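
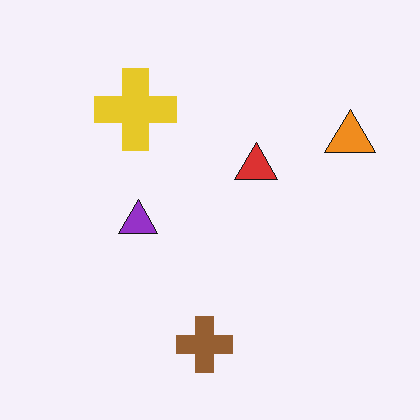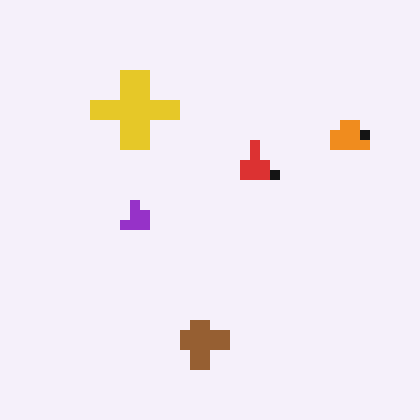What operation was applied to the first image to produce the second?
It was heavily pixelated into large blocks.

Shapes are reduced to large square blocks; fine edges and outlines are lost — a downscale-then-upscale (mosaic) effect.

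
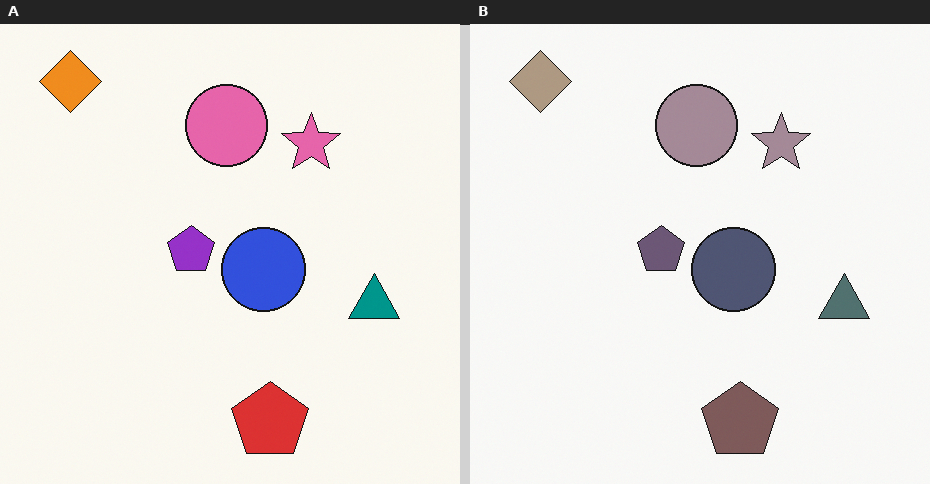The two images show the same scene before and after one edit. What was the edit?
This is the original image heavily desaturated.

All colors are more muted and greyish — a global saturation change.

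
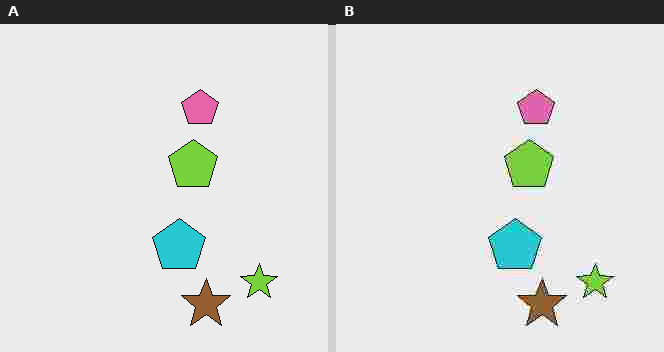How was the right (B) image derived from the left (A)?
The right (B) image is the left (A) degraded with heavy JPEG compression.

Blocky 8×8 compression artifacts appear around shape edges and the flat background shows ringing — characteristic JPEG degradation.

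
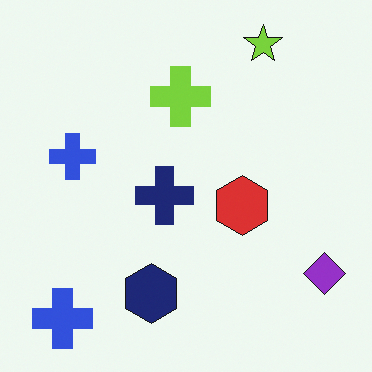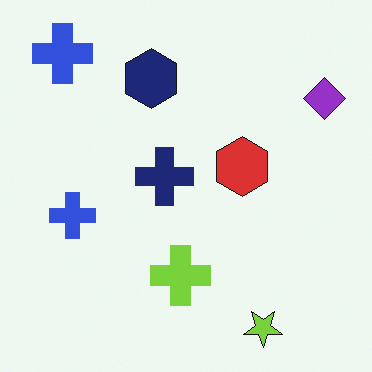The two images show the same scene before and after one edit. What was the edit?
It was flipped vertically (top ↔ bottom).

The lime star is in the top-right of the first image and the bottom-right of the second — shapes on opposite sides of the horizontal midline have swapped in a mirror flip.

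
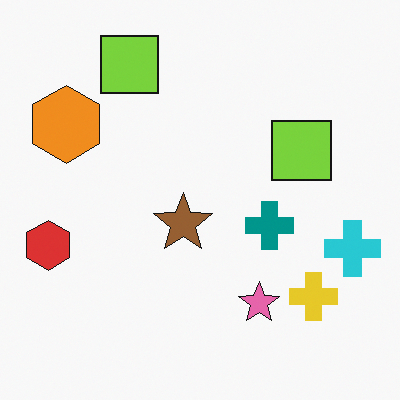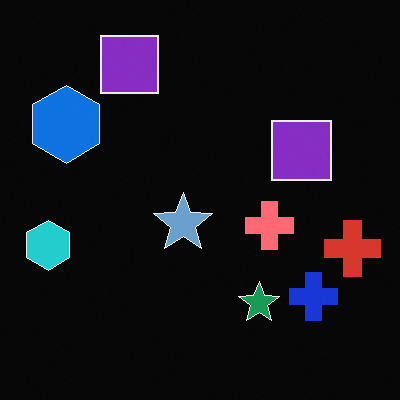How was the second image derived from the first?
This is the original image color-inverted (negative).

The light background has become dark and every shape's color is its complement — a photographic negative.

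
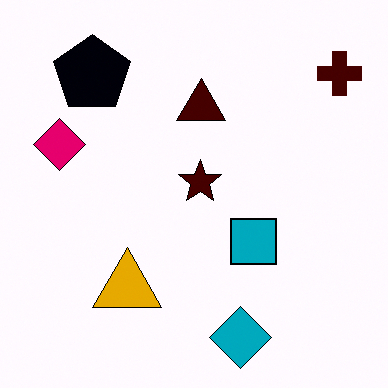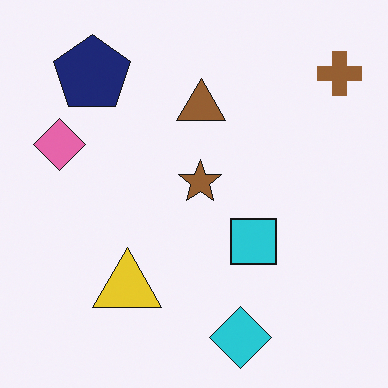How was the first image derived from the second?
The first image is the second boosted in contrast.

Tones are pushed away from mid-grey across the whole image — a global contrast change.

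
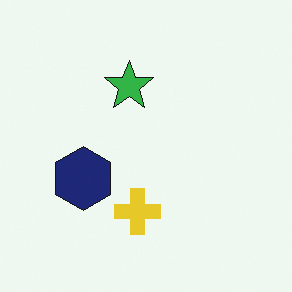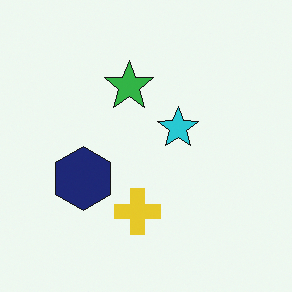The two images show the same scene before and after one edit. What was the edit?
This is the original image overlaid with an additional cyan star.

A cyan star appears in the second image that is absent from the first.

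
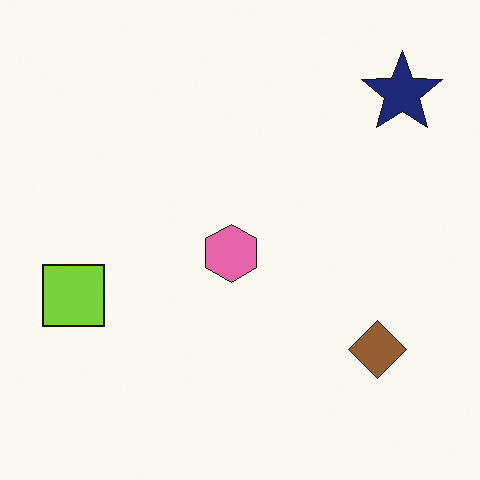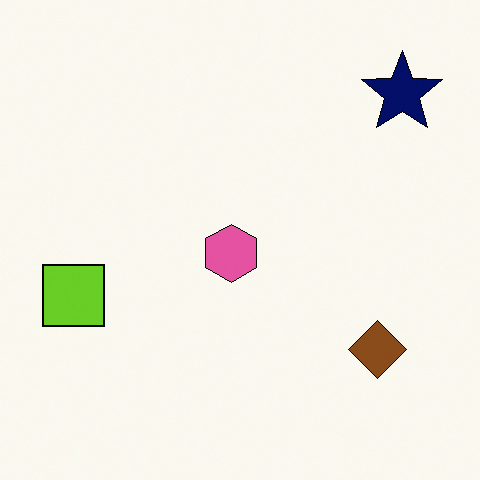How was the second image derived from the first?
The image was given slightly increased contrast.

Tones are pushed away from mid-grey across the whole image — a global contrast change.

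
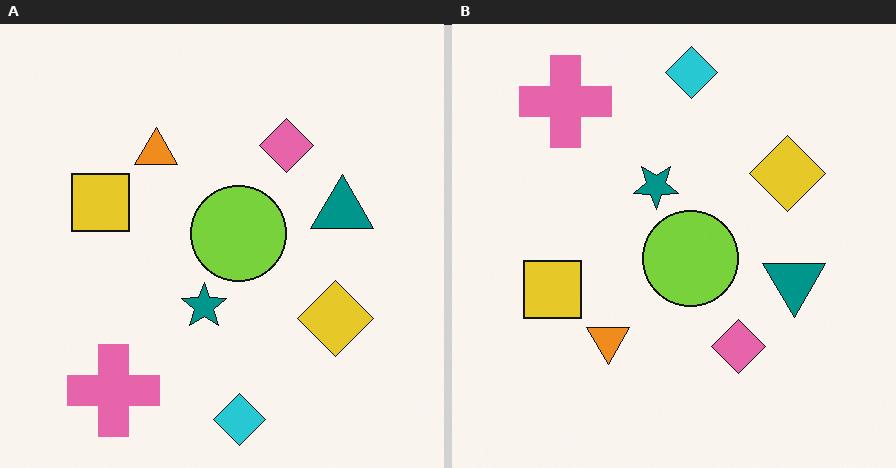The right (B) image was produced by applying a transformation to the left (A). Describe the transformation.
The image was flipped vertically (top ↔ bottom).

The cyan diamond is in the bottom of the left (A) image and the top of the right (B) — shapes on opposite sides of the horizontal midline have swapped in a mirror flip.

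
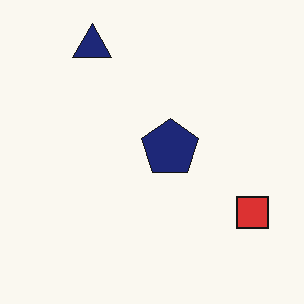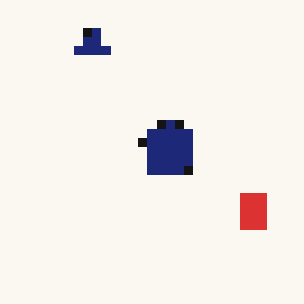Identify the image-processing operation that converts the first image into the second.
Heavily pixelated into large blocks.

Shapes are reduced to large square blocks; fine edges and outlines are lost — a downscale-then-upscale (mosaic) effect.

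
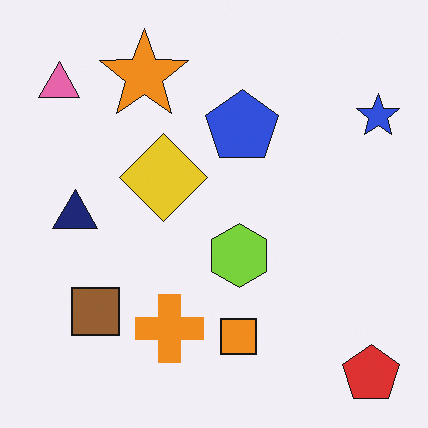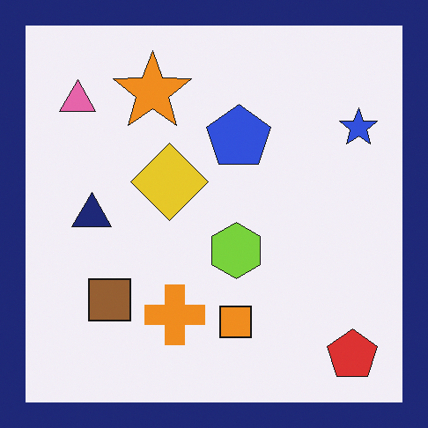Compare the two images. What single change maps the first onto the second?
Framed with a navy border.

A solid navy frame runs around the edge of the second image, with the content slightly shrunk inside it.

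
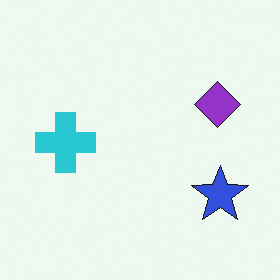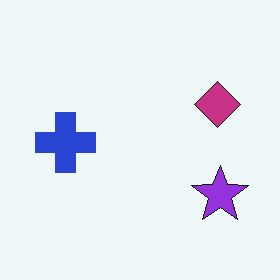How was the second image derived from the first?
The image was hue-shifted by a small amount.

Every shape's color has rotated by the same amount around the hue wheel — a uniform hue shift.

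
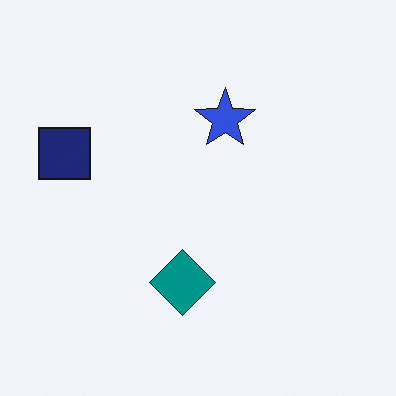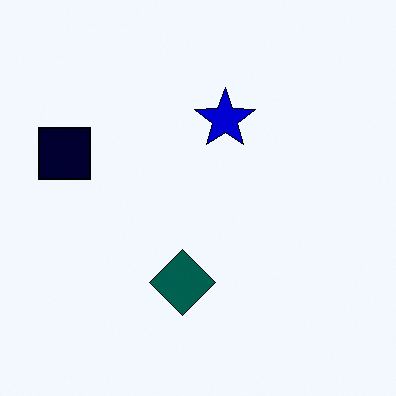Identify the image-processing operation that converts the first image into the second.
The image was boosted in contrast.

Tones are pushed away from mid-grey across the whole image — a global contrast change.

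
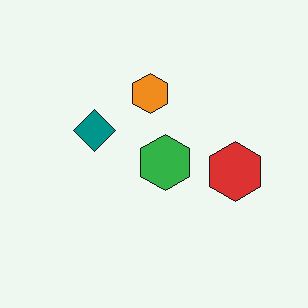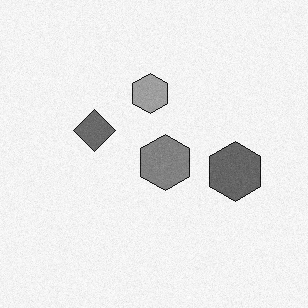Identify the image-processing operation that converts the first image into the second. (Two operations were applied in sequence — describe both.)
The second image is the first degraded with light additive noise, then converted to grayscale.

Random speckle covers the whole image, including the flat background. All color is removed — every shape is now a shade of grey.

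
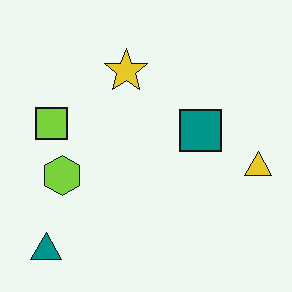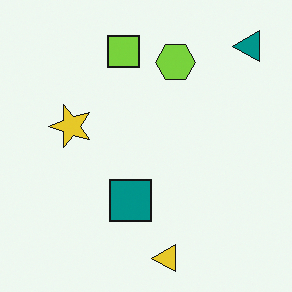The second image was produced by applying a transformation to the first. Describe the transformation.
Transposed (reflected across the top-left ↔ bottom-right diagonal).

Shapes have swapped their row and column positions — what was in the top-right is now in the bottom-left — a diagonal reflection.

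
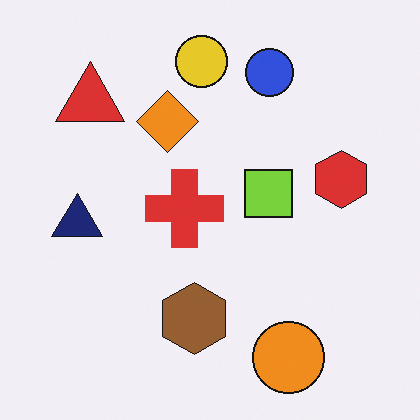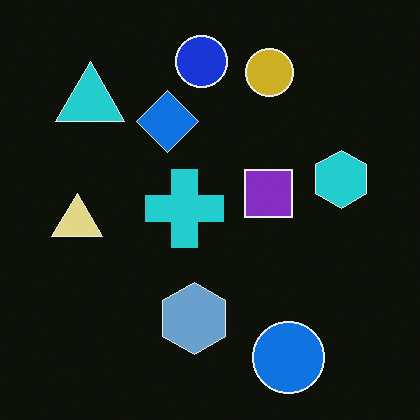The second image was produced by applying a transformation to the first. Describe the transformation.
It was color-inverted (negative).

The light background has become dark and every shape's color is its complement — a photographic negative.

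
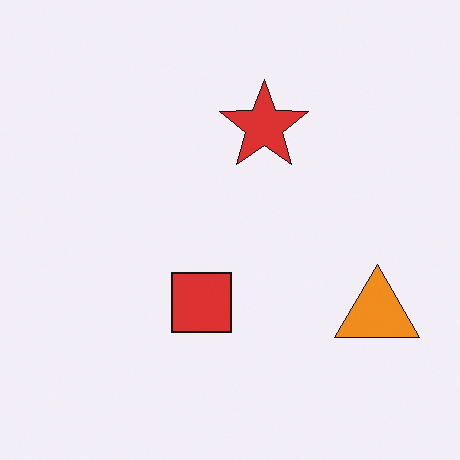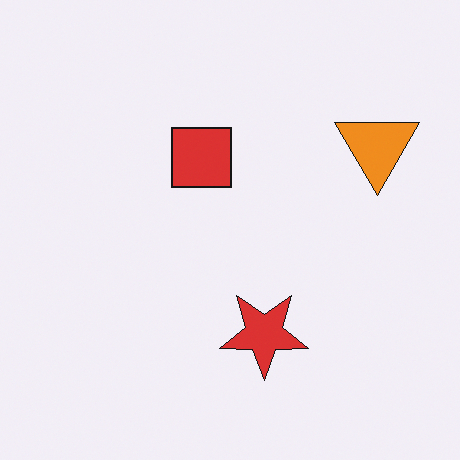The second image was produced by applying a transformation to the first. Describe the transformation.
The image was flipped vertically (top ↔ bottom).

The red star is in the top of the first image and the bottom of the second — shapes on opposite sides of the horizontal midline have swapped in a mirror flip.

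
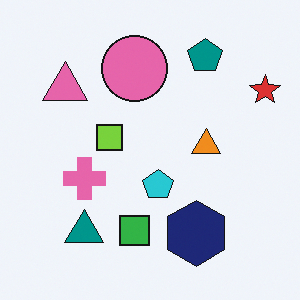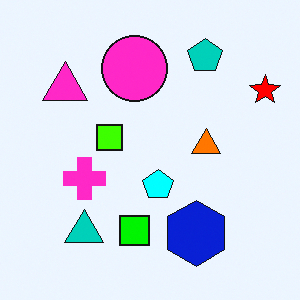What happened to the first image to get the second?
The second image is the first heavily oversaturated.

All colors are more vivid — a global saturation change.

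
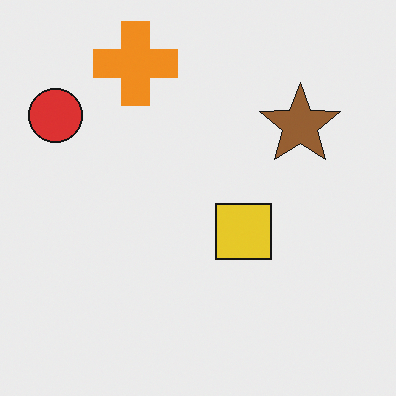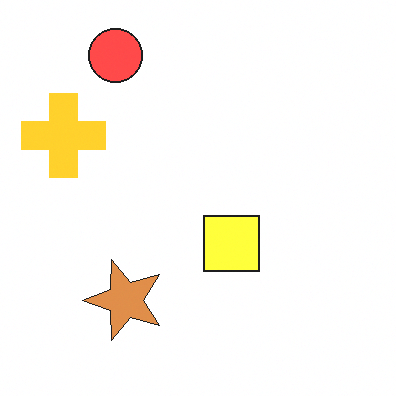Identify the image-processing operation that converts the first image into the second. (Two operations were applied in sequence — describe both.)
The image was substantially brightened, then transposed (reflected across the top-left ↔ bottom-right diagonal).

Every pixel — background and shapes alike — is uniformly brightened. Shapes have swapped their row and column positions — what was in the top-right is now in the bottom-left — a diagonal reflection.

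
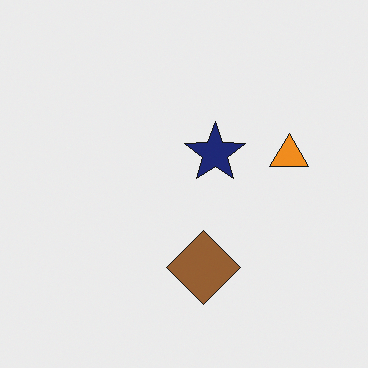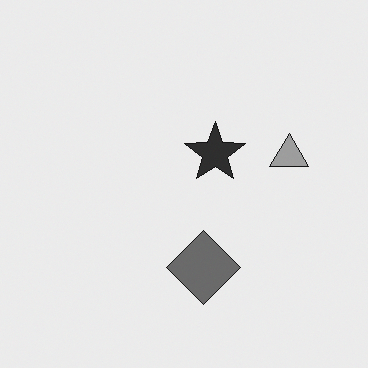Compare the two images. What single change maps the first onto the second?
This is the original image converted to grayscale.

All color is removed — every shape is now a shade of grey.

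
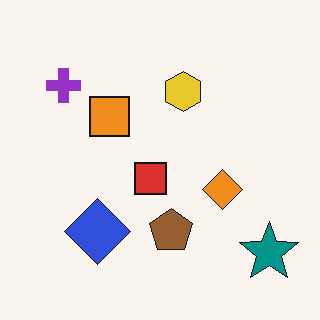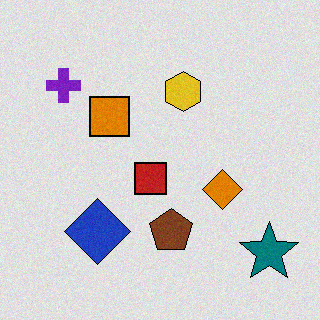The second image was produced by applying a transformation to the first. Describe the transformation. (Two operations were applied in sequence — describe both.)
This is the original image moderately posterized, then degraded with light additive noise.

Each flat color has snapped to a coarser quantized level — most visibly, the near-white background has dropped to a flat grey. Random speckle covers the whole image, including the flat background.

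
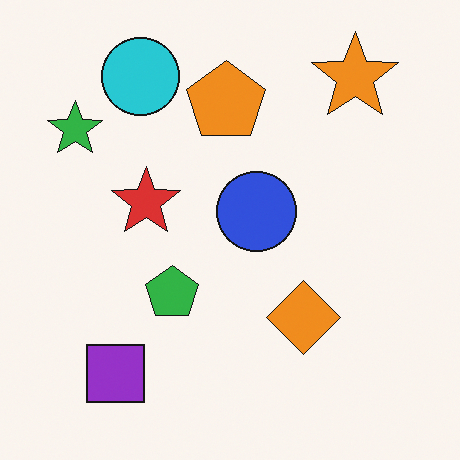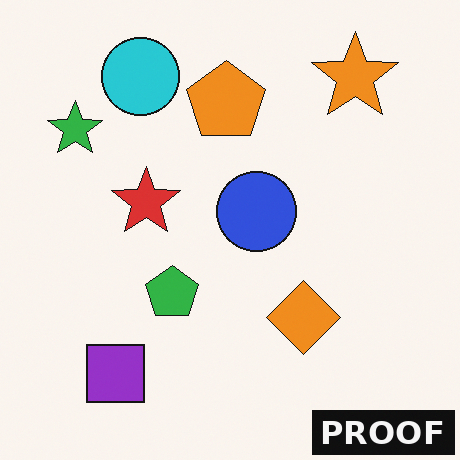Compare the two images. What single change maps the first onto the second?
The second image is the first watermarked with the text "PROOF" in the lower-right corner.

A dark label reading "PROOF" appears in the lower-right corner.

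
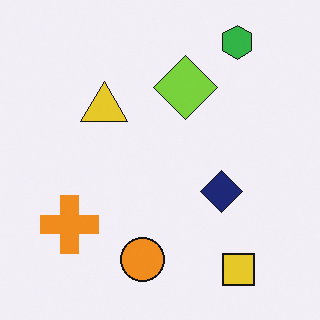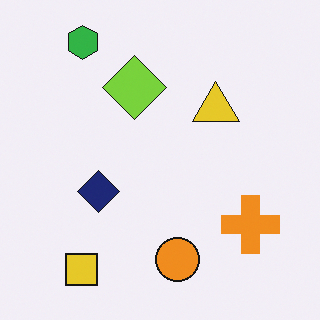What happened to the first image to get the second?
It was flipped horizontally (left ↔ right).

The orange cross is in the bottom-left of the first image and the bottom-right of the second — shapes on opposite sides of the vertical midline have swapped in a mirror flip.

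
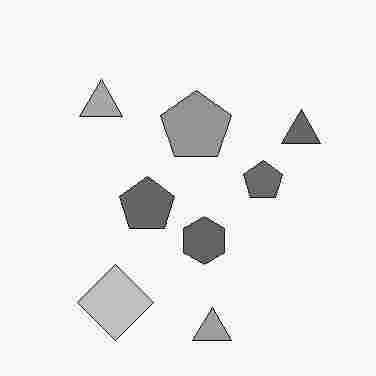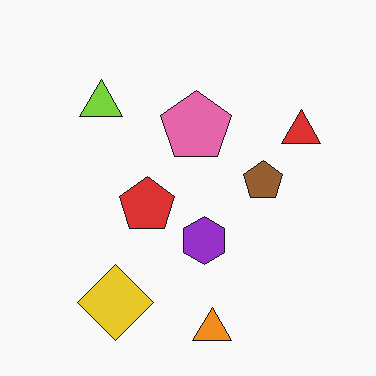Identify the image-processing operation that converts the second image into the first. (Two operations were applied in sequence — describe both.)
The image was converted to grayscale, then degraded with heavy JPEG compression.

All color is removed — every shape is now a shade of grey. Blocky 8×8 compression artifacts appear around shape edges and the flat background shows ringing — characteristic JPEG degradation.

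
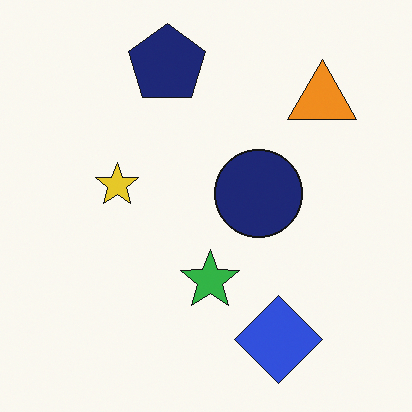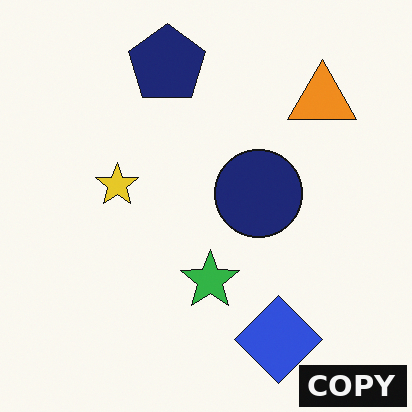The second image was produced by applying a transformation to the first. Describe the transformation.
Watermarked with the text "COPY" in the lower-right corner.

A dark label reading "COPY" appears in the lower-right corner.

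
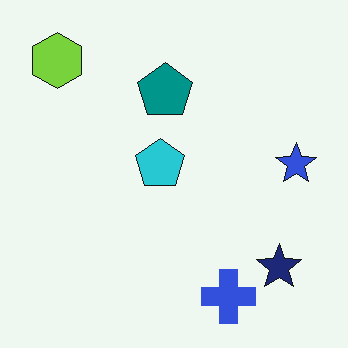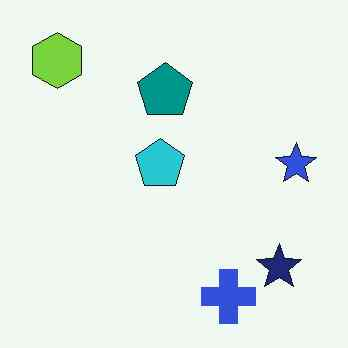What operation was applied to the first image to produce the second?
It was JPEG-compressed with visible artifacts.

Blocky 8×8 compression artifacts appear around shape edges and the flat background shows ringing — characteristic JPEG degradation.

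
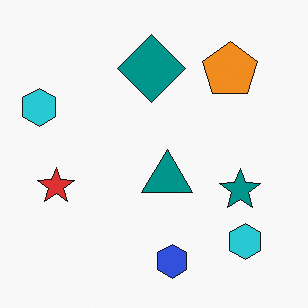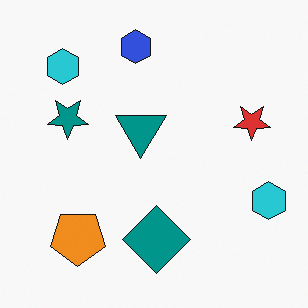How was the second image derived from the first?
This is the original image rotated 180°.

The orange pentagon sits in the top-right of the first image and the bottom-left of the second — consistent with a whole-image 180° rotation.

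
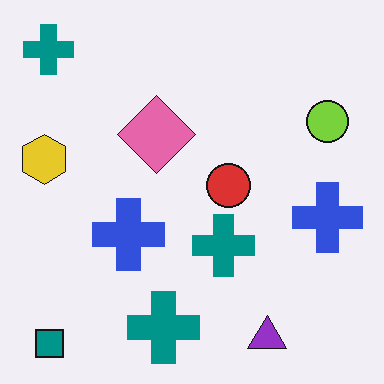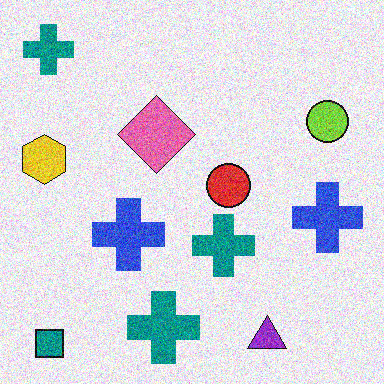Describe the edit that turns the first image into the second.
Degraded with a thick layer of grain.

Random speckle covers the whole image, including the flat background.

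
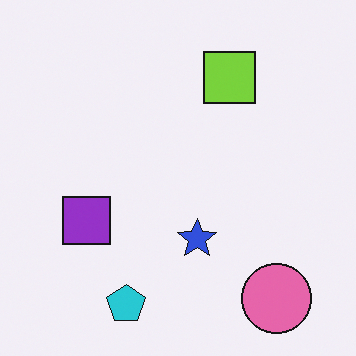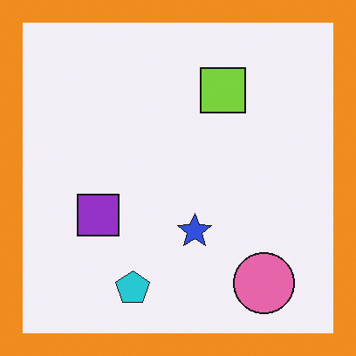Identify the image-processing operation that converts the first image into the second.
The second image is the first framed with a orange border.

A solid orange frame runs around the edge of the second image, with the content slightly shrunk inside it.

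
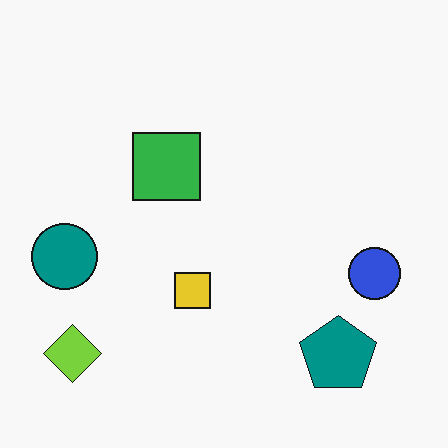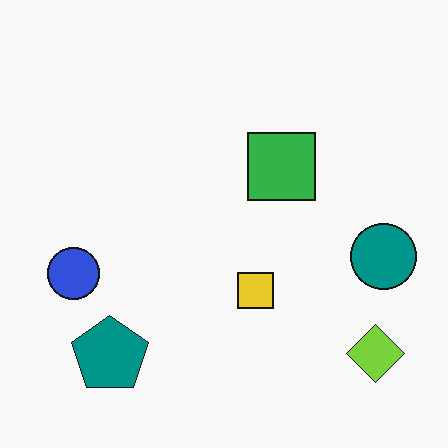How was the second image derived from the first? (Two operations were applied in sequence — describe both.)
The second image is the first flipped horizontally (left ↔ right), then given moderate JPEG compression.

The teal circle is in the left of the first image and the right of the second — shapes on opposite sides of the vertical midline have swapped in a mirror flip. Blocky 8×8 compression artifacts appear around shape edges and the flat background shows ringing — characteristic JPEG degradation.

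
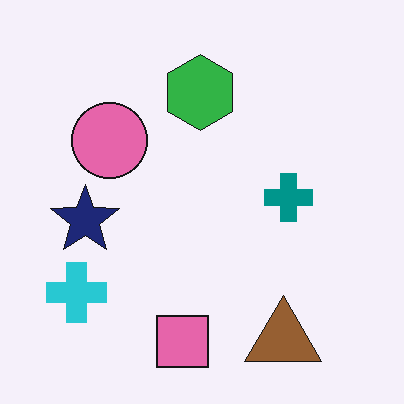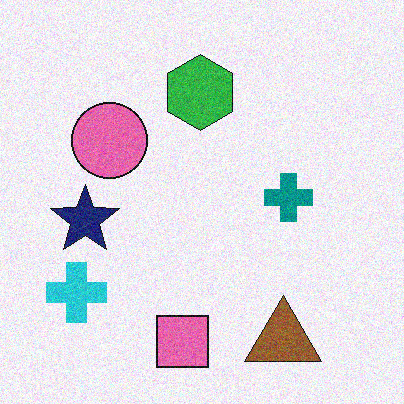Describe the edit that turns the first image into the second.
The second image is the first degraded with moderate additive noise.

Random speckle covers the whole image, including the flat background.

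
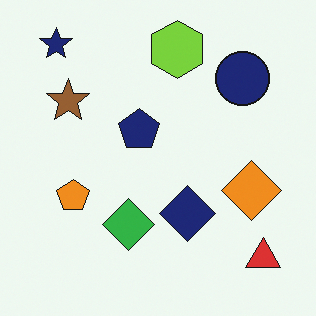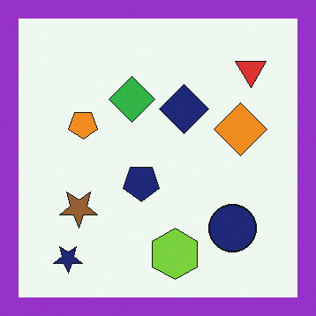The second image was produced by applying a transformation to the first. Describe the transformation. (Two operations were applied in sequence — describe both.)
Flipped vertically (top ↔ bottom), then framed with a purple border.

The navy star is in the top-left of the first image and the bottom-left of the second — shapes on opposite sides of the horizontal midline have swapped in a mirror flip. A solid purple frame runs around the edge of the second image, with the content slightly shrunk inside it.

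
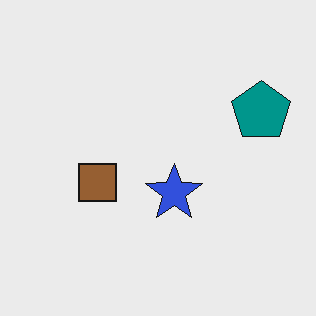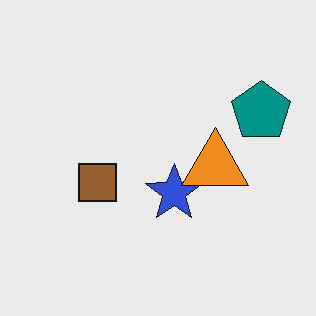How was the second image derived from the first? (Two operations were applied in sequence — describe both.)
The second image is the first JPEG-compressed with visible artifacts, then overlaid with an additional orange triangle.

Blocky 8×8 compression artifacts appear around shape edges and the flat background shows ringing — characteristic JPEG degradation. An orange triangle appears in the second image that is absent from the first.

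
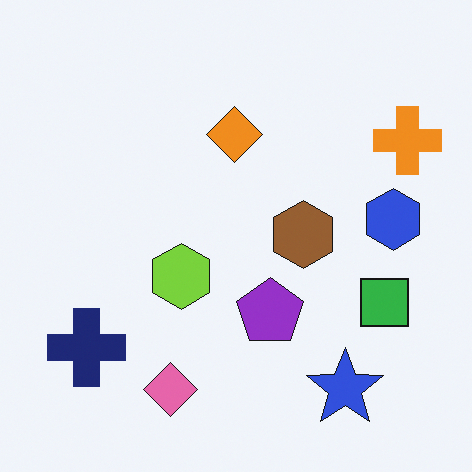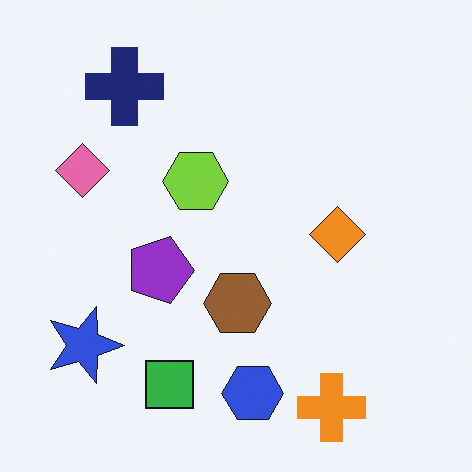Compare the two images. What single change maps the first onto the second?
It was rotated 90° clockwise.

The orange cross sits in the top-right of the first image and the bottom-right of the second — consistent with a whole-image 90° clockwise rotation.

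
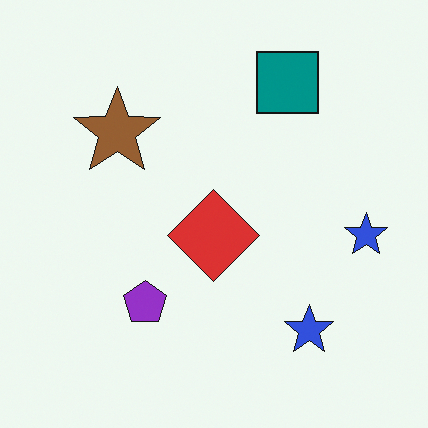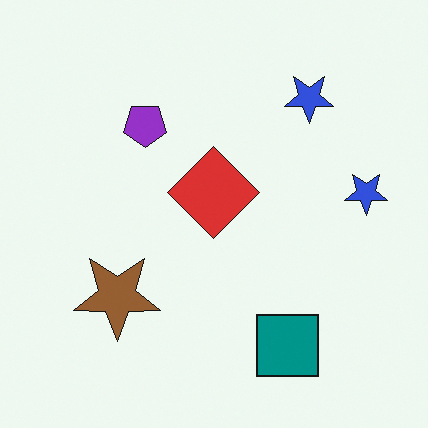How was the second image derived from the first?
This is the original image flipped vertically (top ↔ bottom).

The teal square is in the top-right of the first image and the bottom-right of the second — shapes on opposite sides of the horizontal midline have swapped in a mirror flip.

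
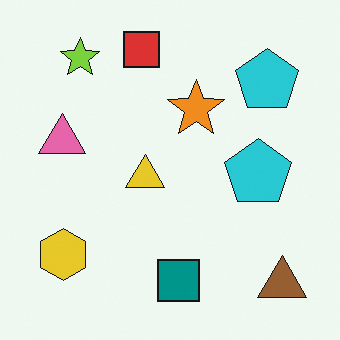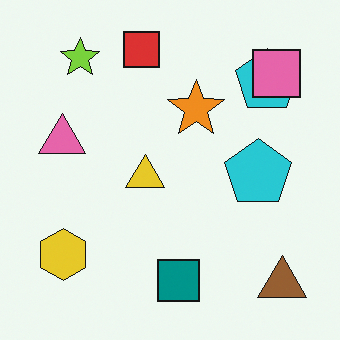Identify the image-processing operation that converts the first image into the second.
Overlaid with an additional pink square.

A pink square appears in the second image that is absent from the first.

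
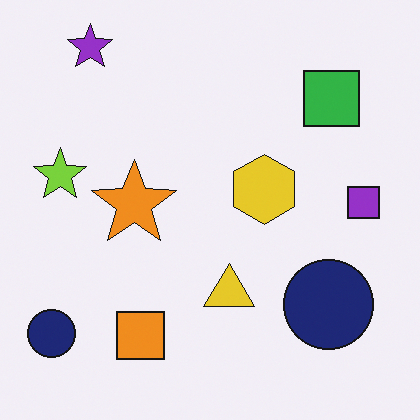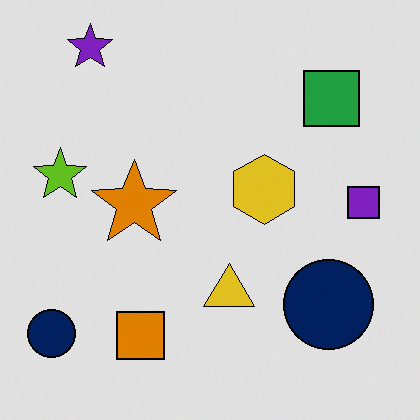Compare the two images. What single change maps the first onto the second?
Posterized to a reduced palette.

Each flat color has snapped to a coarser quantized level — most visibly, the near-white background has dropped to a flat grey.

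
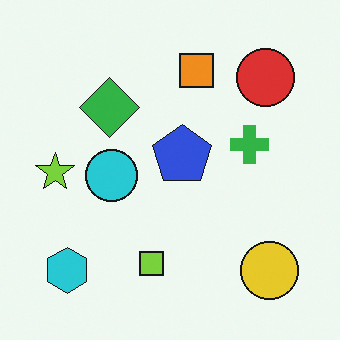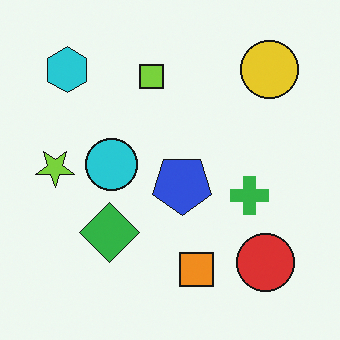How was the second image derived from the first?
It was flipped vertically (top ↔ bottom).

The yellow circle is in the bottom-right of the first image and the top-right of the second — shapes on opposite sides of the horizontal midline have swapped in a mirror flip.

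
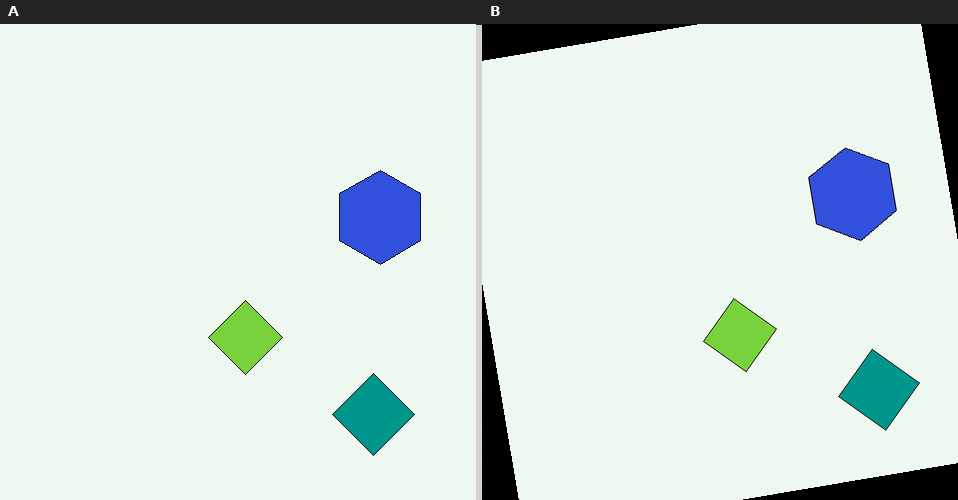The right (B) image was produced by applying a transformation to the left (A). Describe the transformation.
The transformation is: rotated counter-clockwise by a few degrees.

Every shape is tilted by the same angle and the image corners show triangular fill wedges — a whole-image rotation by a non-right angle.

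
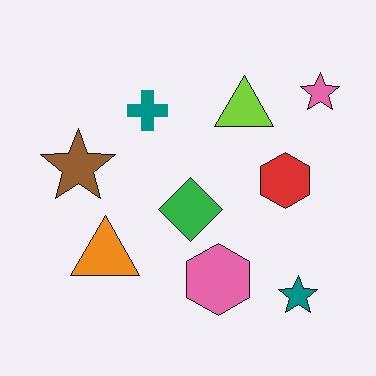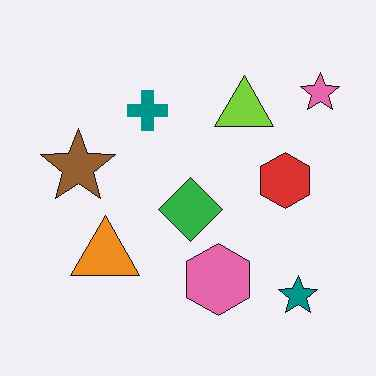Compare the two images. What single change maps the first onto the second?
The image was JPEG-compressed with visible artifacts.

Blocky 8×8 compression artifacts appear around shape edges and the flat background shows ringing — characteristic JPEG degradation.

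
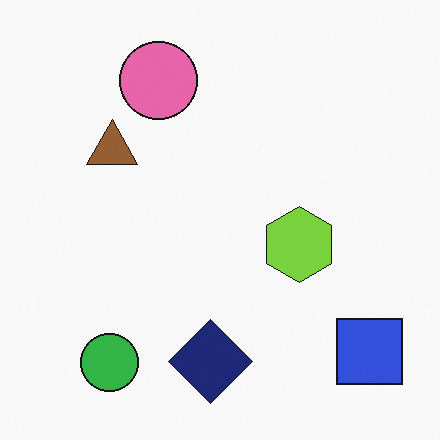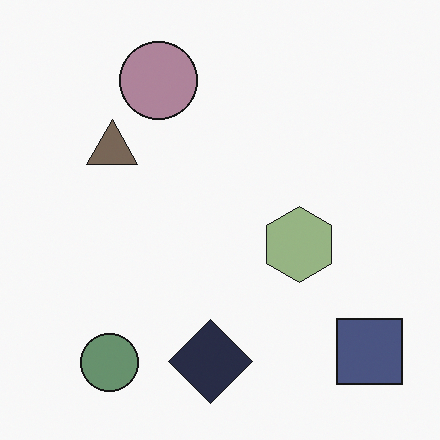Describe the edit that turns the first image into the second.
The transformation is: made much more muted (saturation change).

All colors are more muted and greyish — a global saturation change.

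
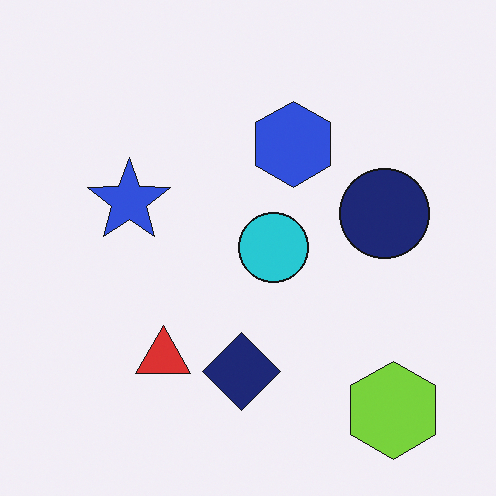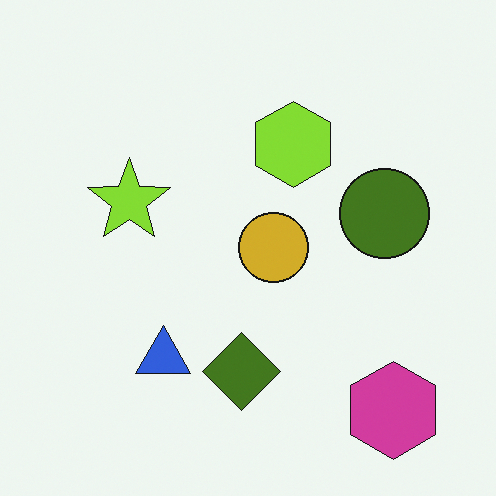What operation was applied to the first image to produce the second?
The transformation is: hue-shifted through roughly half the color wheel.

Every shape's color has rotated by the same amount around the hue wheel — a uniform hue shift.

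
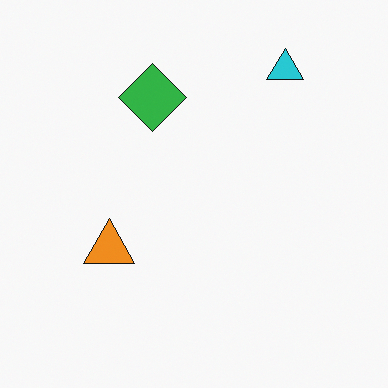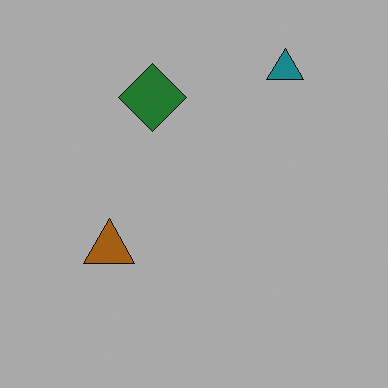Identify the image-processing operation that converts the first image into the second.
This is the original image darkened a lot.

Every pixel — background and shapes alike — is uniformly darkened.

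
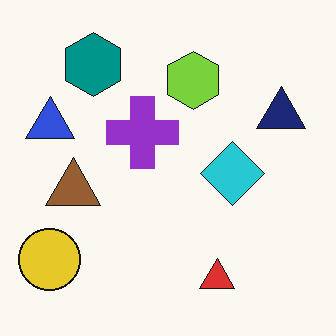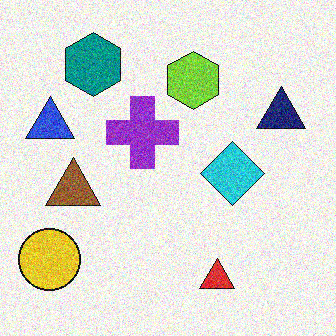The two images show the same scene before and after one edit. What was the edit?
The image was degraded with moderate additive noise.

Random speckle covers the whole image, including the flat background.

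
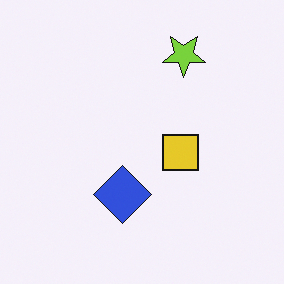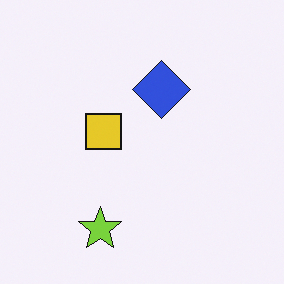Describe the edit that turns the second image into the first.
This is the original image rotated 180°.

The lime star sits in the bottom of the second image and the top of the first — consistent with a whole-image 180° rotation.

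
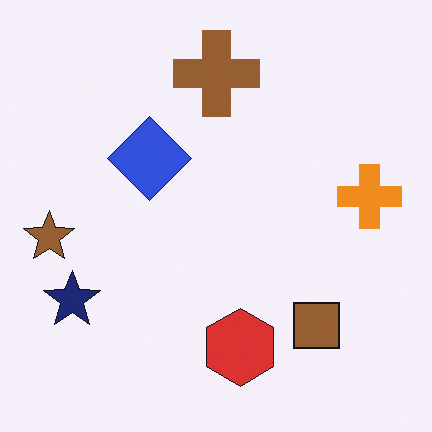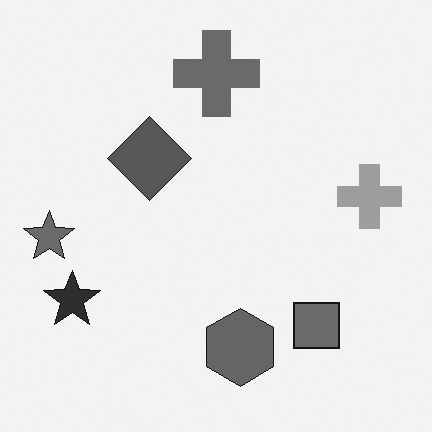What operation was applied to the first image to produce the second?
The transformation is: converted to grayscale.

All color is removed — every shape is now a shade of grey.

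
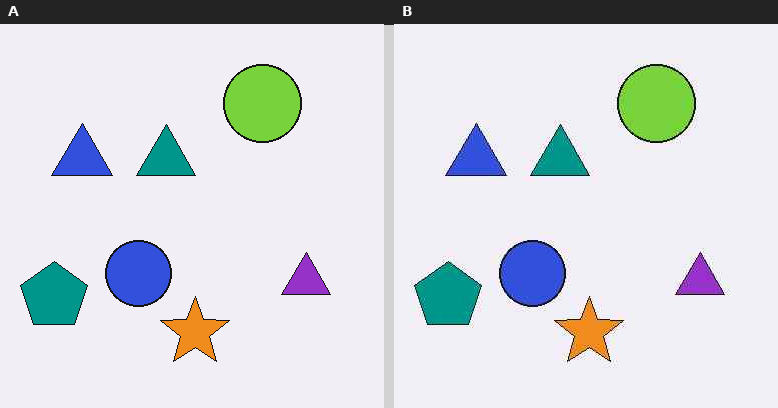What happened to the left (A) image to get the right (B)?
Given moderate JPEG compression.

Blocky 8×8 compression artifacts appear around shape edges and the flat background shows ringing — characteristic JPEG degradation.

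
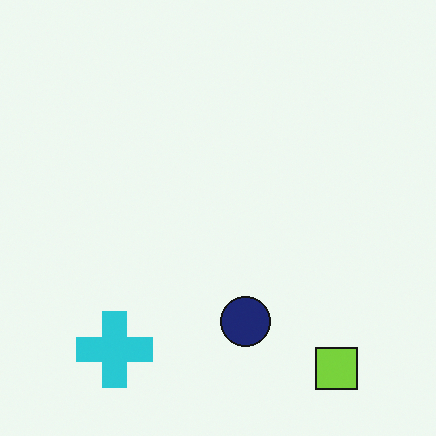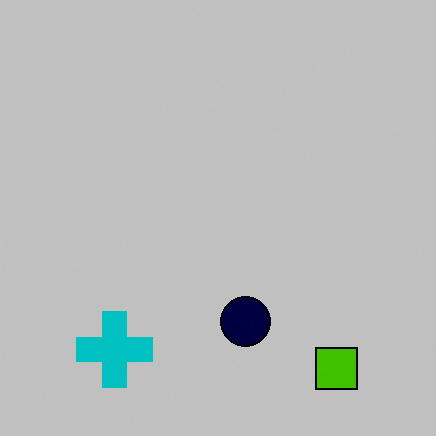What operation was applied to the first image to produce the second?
The image was aggressively posterized.

Each flat color has snapped to a coarser quantized level — most visibly, the near-white background has dropped to a flat grey.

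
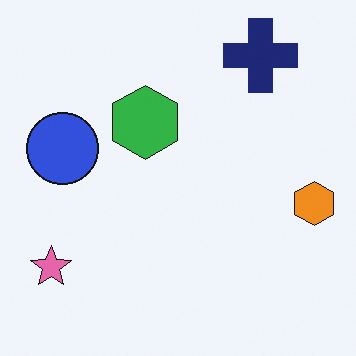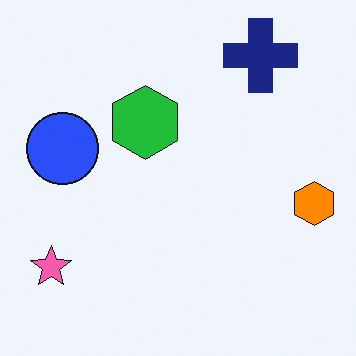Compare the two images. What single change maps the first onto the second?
The second image is the first slightly oversaturated.

All colors are more vivid — a global saturation change.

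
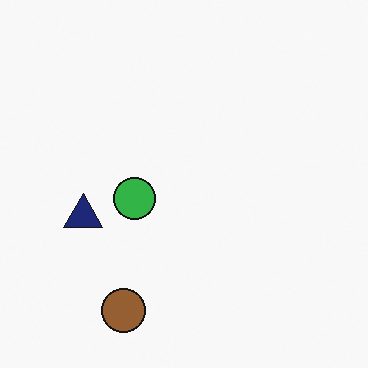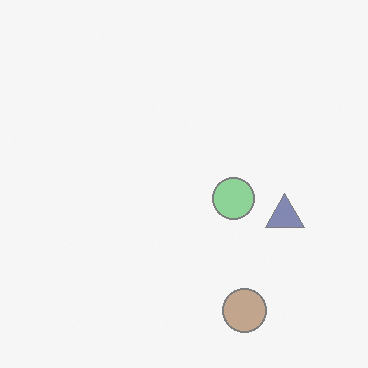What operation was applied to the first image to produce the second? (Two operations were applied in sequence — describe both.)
Flipped horizontally (left ↔ right), then washed out (contrast reduced).

The navy triangle is in the left of the first image and the right of the second — shapes on opposite sides of the vertical midline have swapped in a mirror flip. Tones are pushed toward mid-grey across the whole image — a global contrast change.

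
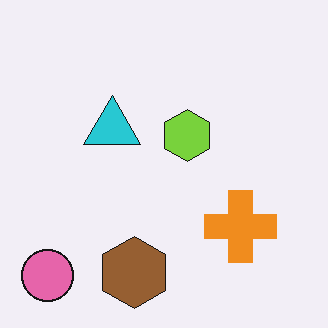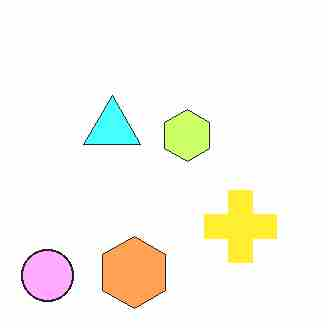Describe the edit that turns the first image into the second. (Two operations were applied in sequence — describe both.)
It was substantially brightened, then heavily JPEG-compressed with obvious blocking artifacts.

Every pixel — background and shapes alike — is uniformly brightened. Blocky 8×8 compression artifacts appear around shape edges and the flat background shows ringing — characteristic JPEG degradation.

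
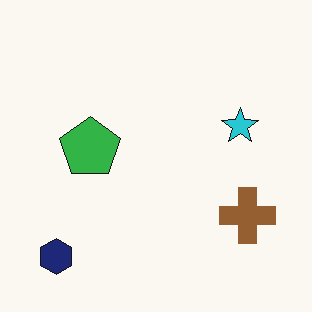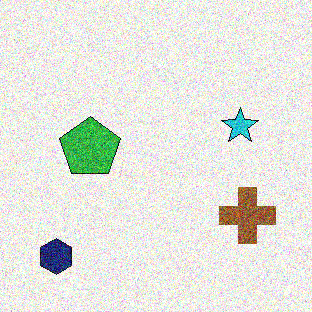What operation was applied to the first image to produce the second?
The transformation is: degraded with a thick layer of grain.

Random speckle covers the whole image, including the flat background.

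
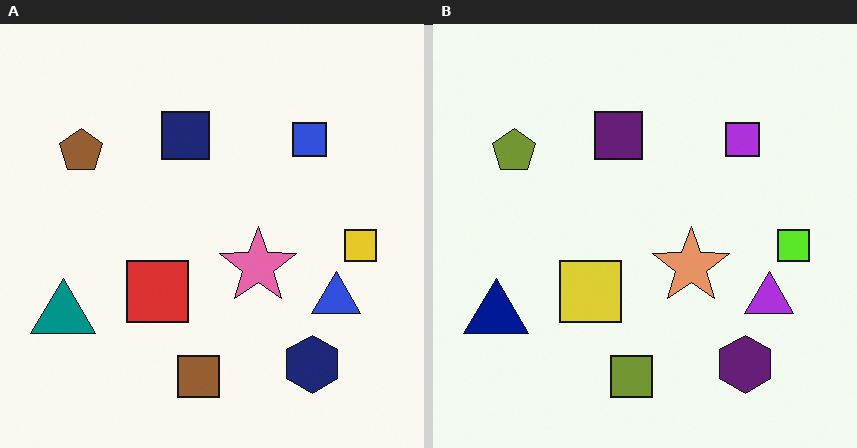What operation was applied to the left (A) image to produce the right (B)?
The image was hue-shifted slightly.

Every shape's color has rotated by the same amount around the hue wheel — a uniform hue shift.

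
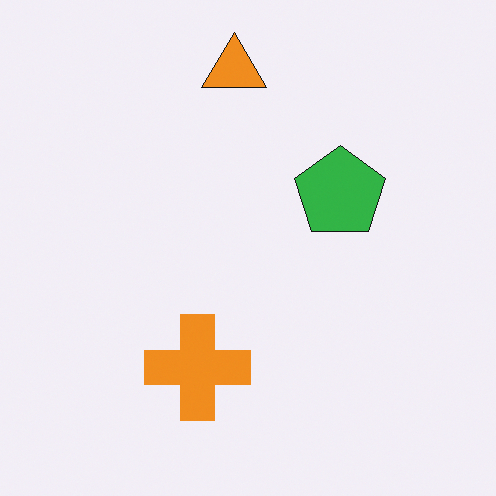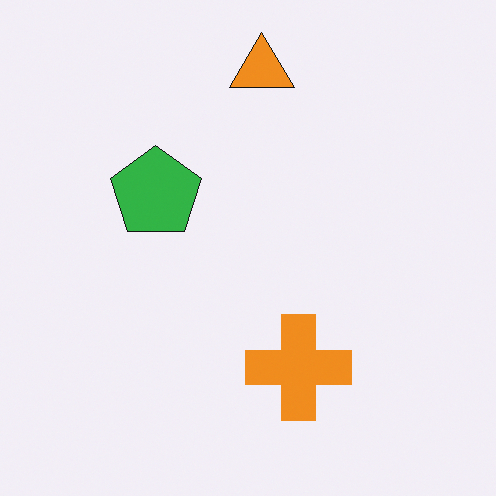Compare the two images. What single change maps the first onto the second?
It was flipped horizontally (left ↔ right).

The green pentagon is in the right of the first image and the left of the second — shapes on opposite sides of the vertical midline have swapped in a mirror flip.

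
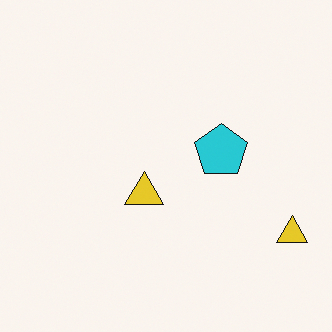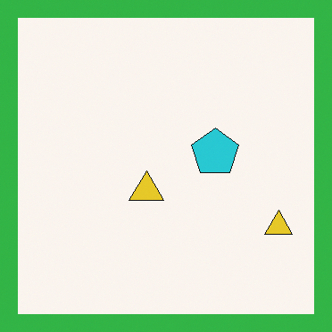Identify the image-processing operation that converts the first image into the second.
The image was framed with a green border.

A solid green frame runs around the edge of the second image, with the content slightly shrunk inside it.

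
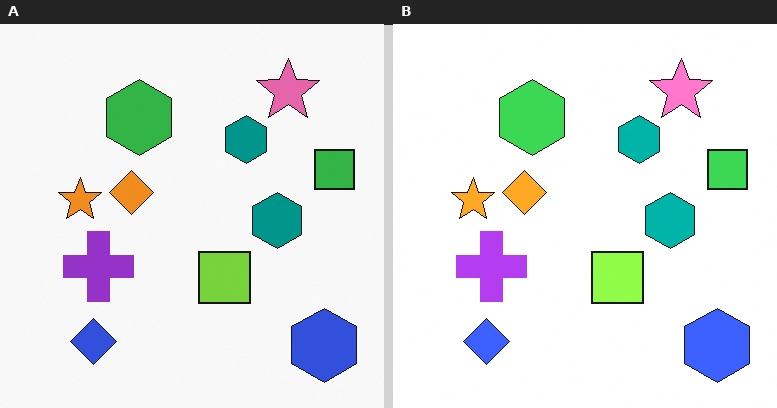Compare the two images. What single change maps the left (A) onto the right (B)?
Brightened a little.

Every pixel — background and shapes alike — is uniformly brightened.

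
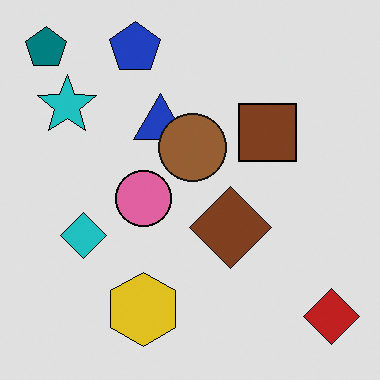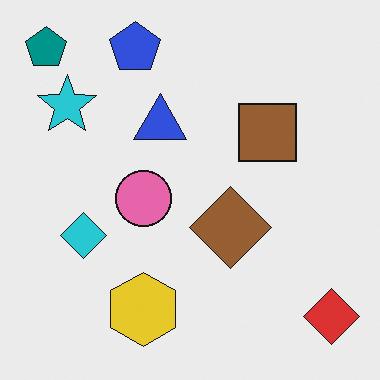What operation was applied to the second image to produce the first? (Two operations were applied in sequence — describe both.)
The image was posterized to a reduced palette, then overlaid with an additional brown circle.

Each flat color has snapped to a coarser quantized level — most visibly, the near-white background has dropped to a flat grey. A brown circle appears in the first image that is absent from the second.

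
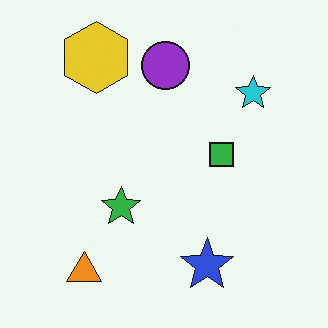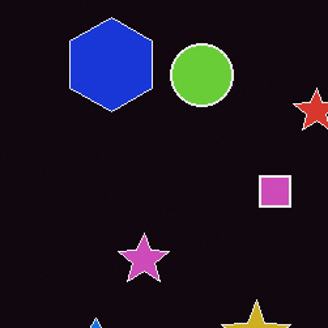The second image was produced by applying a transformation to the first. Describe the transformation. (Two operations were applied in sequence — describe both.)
It was cropped to a modestly smaller region and rescaled, then color-inverted (negative).

The visible shapes are larger and the field of view is narrower; shapes near the original edges may be partly or wholly outside the frame — a crop-and-rescale. The light background has become dark and every shape's color is its complement — a photographic negative.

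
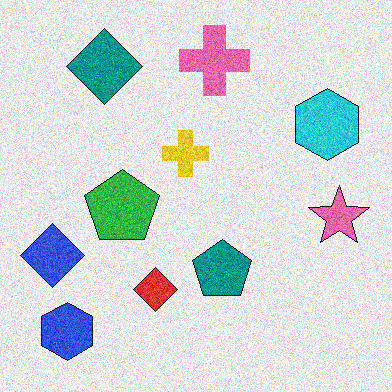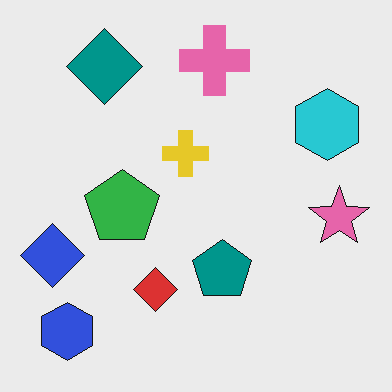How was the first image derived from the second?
Degraded with visible gaussian noise.

Random speckle covers the whole image, including the flat background.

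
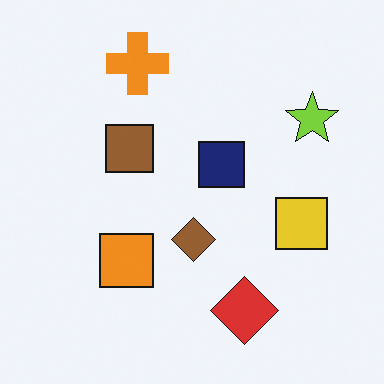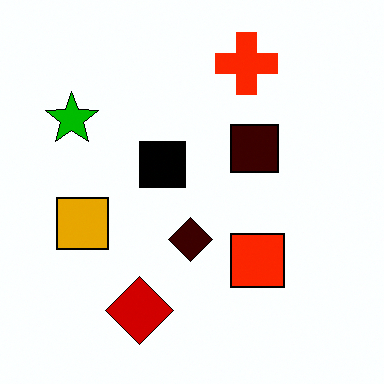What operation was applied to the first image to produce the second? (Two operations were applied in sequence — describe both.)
The second image is the first flipped horizontally (left ↔ right), then boosted in contrast.

The lime star is in the top-right of the first image and the top-left of the second — shapes on opposite sides of the vertical midline have swapped in a mirror flip. Tones are pushed away from mid-grey across the whole image — a global contrast change.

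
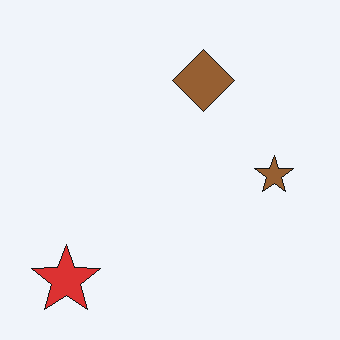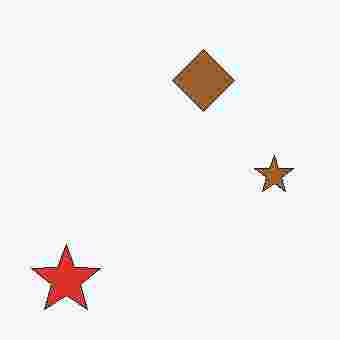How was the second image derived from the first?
This is the original image degraded with heavy JPEG compression.

Blocky 8×8 compression artifacts appear around shape edges and the flat background shows ringing — characteristic JPEG degradation.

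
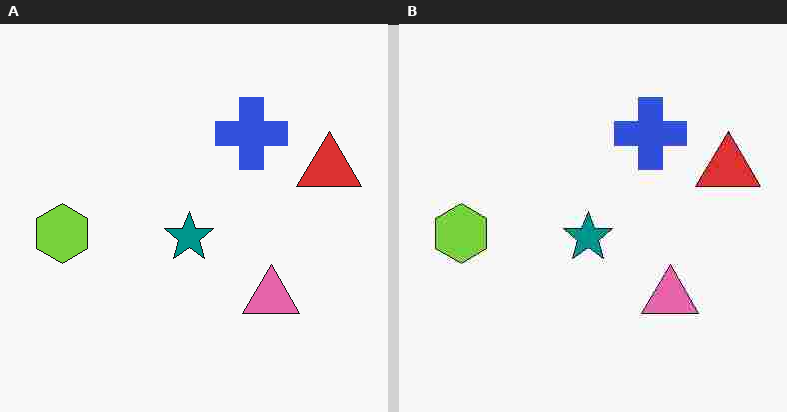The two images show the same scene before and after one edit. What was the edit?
The transformation is: degraded with heavy JPEG compression.

Blocky 8×8 compression artifacts appear around shape edges and the flat background shows ringing — characteristic JPEG degradation.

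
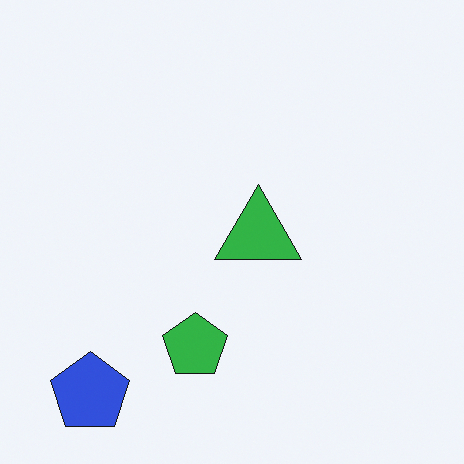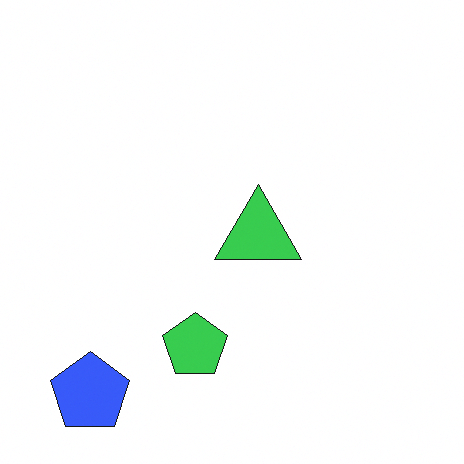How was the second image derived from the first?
The transformation is: slightly brightened.

Every pixel — background and shapes alike — is uniformly brightened.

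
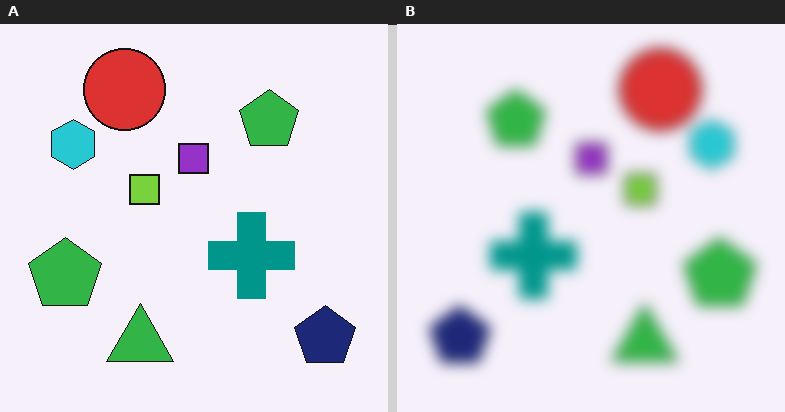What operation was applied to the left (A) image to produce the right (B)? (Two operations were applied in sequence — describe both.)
The image was flipped horizontally (left ↔ right), then heavily blurred.

The navy pentagon is in the bottom-right of the left (A) image and the bottom-left of the right (B) — shapes on opposite sides of the vertical midline have swapped in a mirror flip. Shape edges and outlines are uniformly softened across the whole image.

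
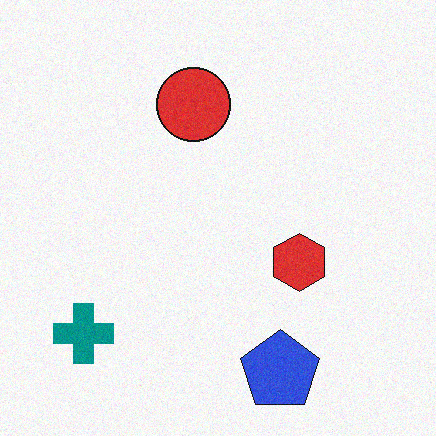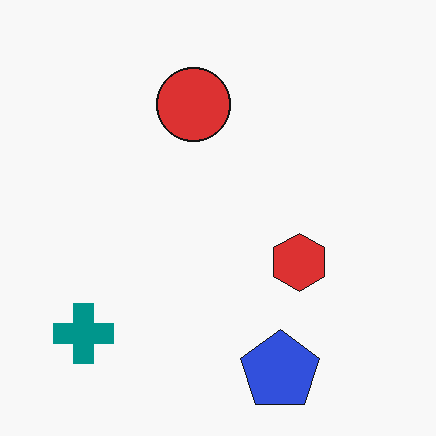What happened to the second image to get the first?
Degraded with light additive noise.

Random speckle covers the whole image, including the flat background.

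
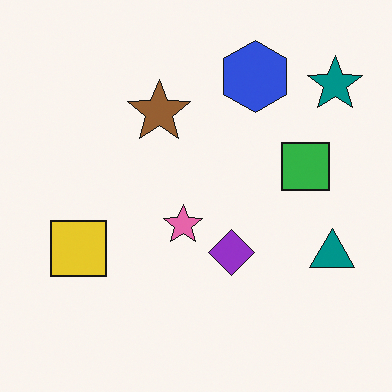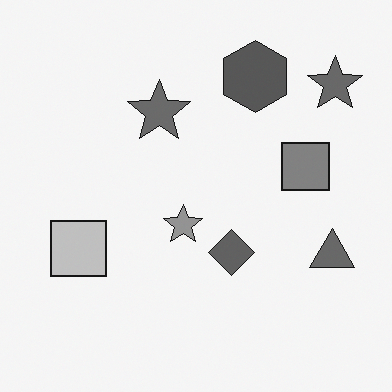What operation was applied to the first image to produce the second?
It was converted to grayscale.

All color is removed — every shape is now a shade of grey.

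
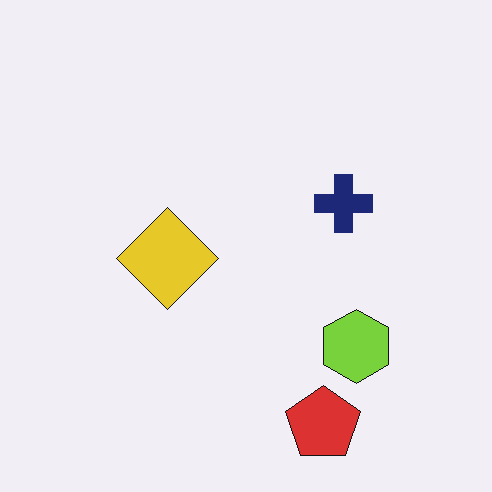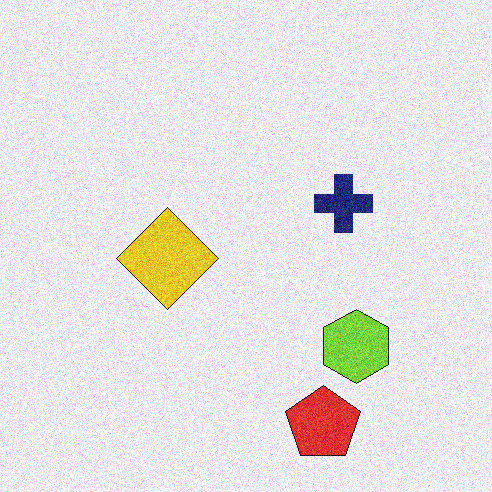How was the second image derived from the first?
The image was degraded with visible gaussian noise.

Random speckle covers the whole image, including the flat background.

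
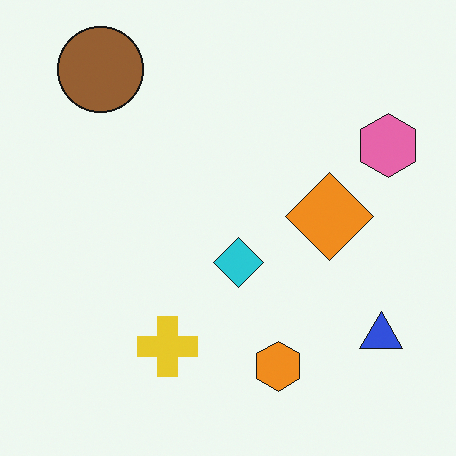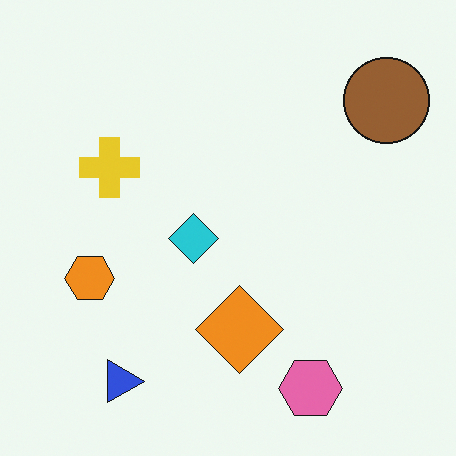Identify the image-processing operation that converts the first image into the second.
The second image is the first rotated 90° clockwise.

The brown circle sits in the top-left of the first image and the top-right of the second — consistent with a whole-image 90° clockwise rotation.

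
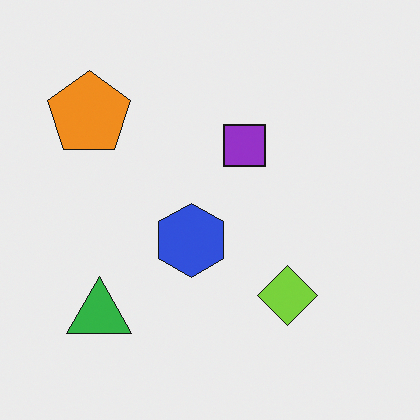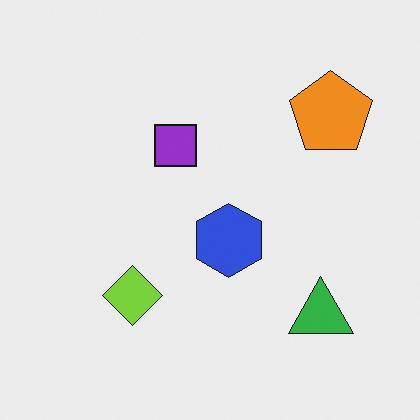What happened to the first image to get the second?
The image was flipped horizontally (left ↔ right).

The orange pentagon is in the top-left of the first image and the top-right of the second — shapes on opposite sides of the vertical midline have swapped in a mirror flip.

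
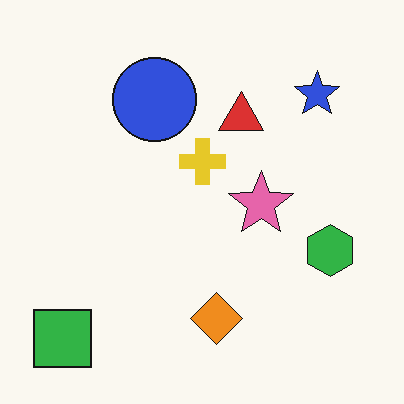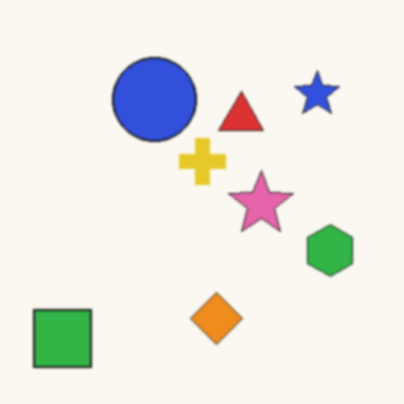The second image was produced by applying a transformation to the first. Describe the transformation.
Given a subtle gaussian blur.

Shape edges and outlines are uniformly softened across the whole image.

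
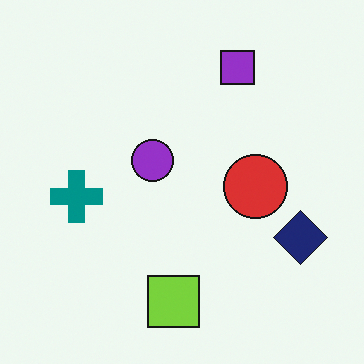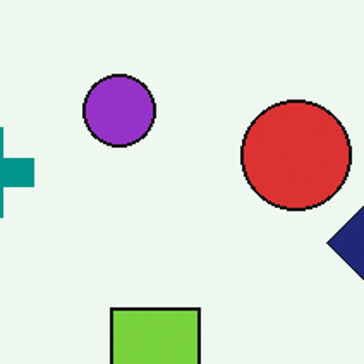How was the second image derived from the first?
This is the original image cropped to a noticeably smaller region and rescaled.

The visible shapes are larger and the field of view is narrower; shapes near the original edges may be partly or wholly outside the frame — a crop-and-rescale.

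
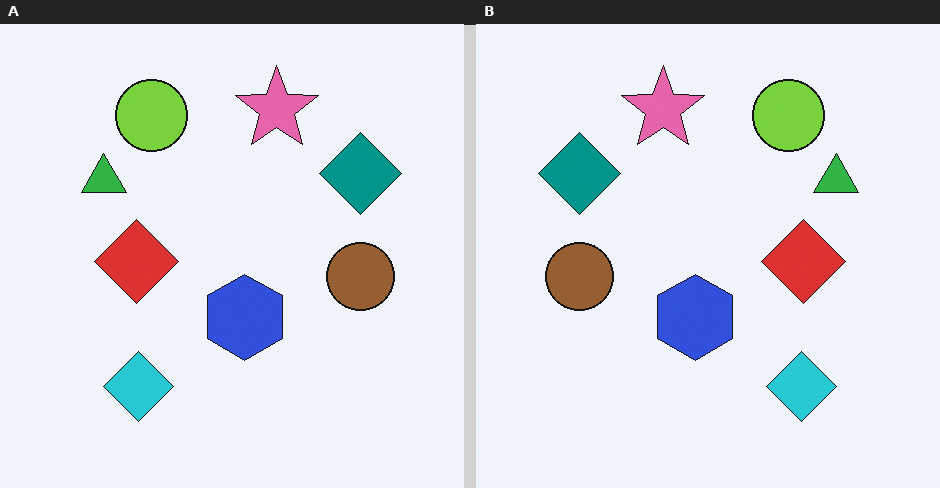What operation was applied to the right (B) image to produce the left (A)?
This is the original image flipped horizontally (left ↔ right).

The brown circle is in the left of the right (B) image and the right of the left (A) — shapes on opposite sides of the vertical midline have swapped in a mirror flip.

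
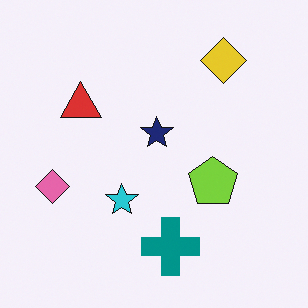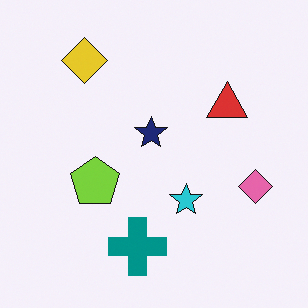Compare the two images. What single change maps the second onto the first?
The transformation is: flipped horizontally (left ↔ right).

The pink diamond is in the right of the second image and the left of the first — shapes on opposite sides of the vertical midline have swapped in a mirror flip.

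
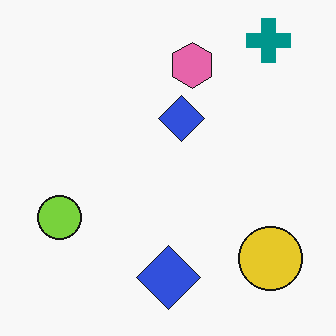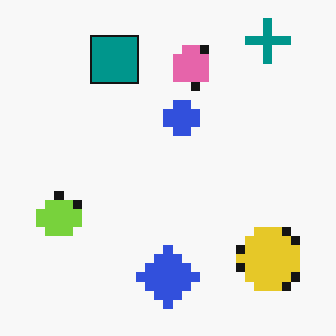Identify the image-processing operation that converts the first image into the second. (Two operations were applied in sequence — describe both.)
This is the original image heavily pixelated into large blocks, then overlaid with an additional teal square.

Shapes are reduced to large square blocks; fine edges and outlines are lost — a downscale-then-upscale (mosaic) effect. A teal square appears in the second image that is absent from the first.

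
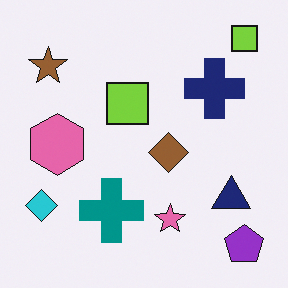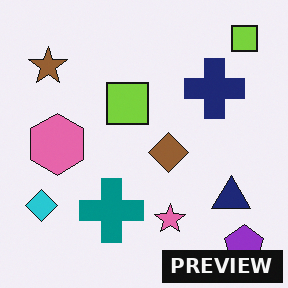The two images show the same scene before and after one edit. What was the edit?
Watermarked with the text "PREVIEW" in the lower-right corner.

A dark label reading "PREVIEW" appears in the lower-right corner.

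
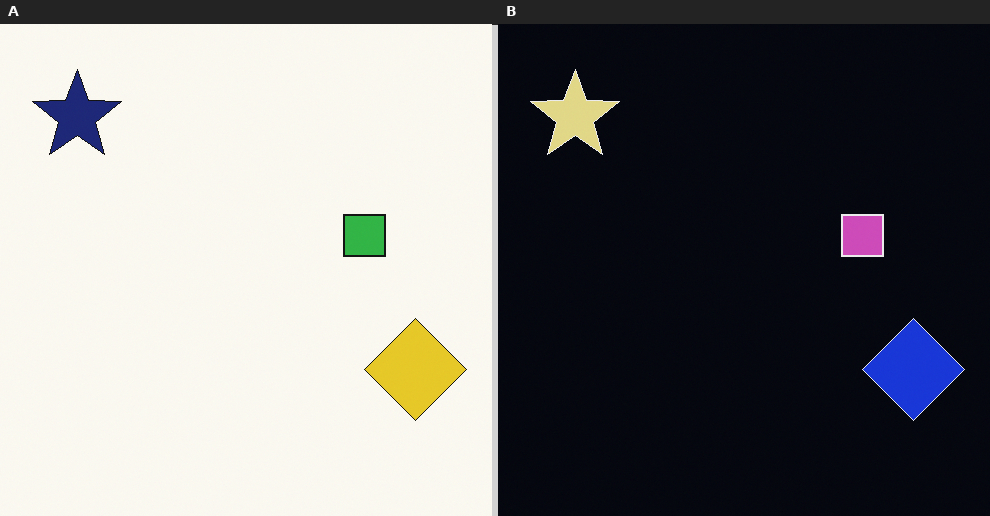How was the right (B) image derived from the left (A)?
It was color-inverted (negative).

The light background has become dark and every shape's color is its complement — a photographic negative.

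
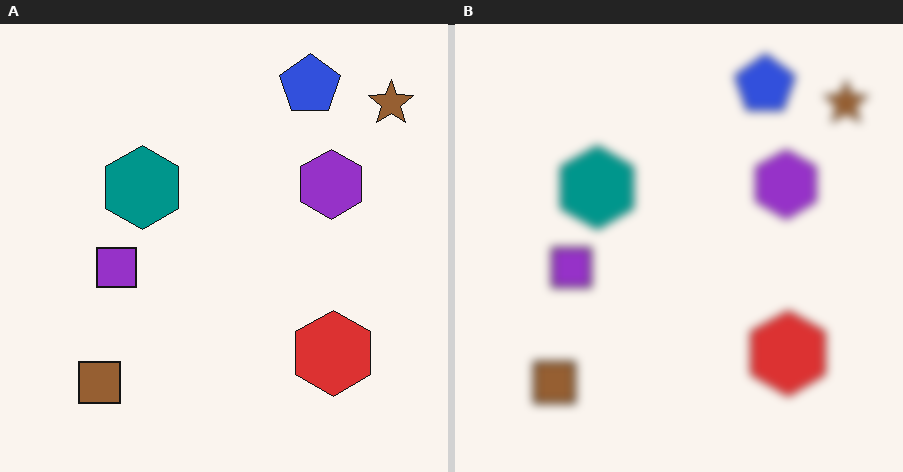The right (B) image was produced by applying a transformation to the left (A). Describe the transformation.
The transformation is: noticeably gaussian-blurred.

Shape edges and outlines are uniformly softened across the whole image.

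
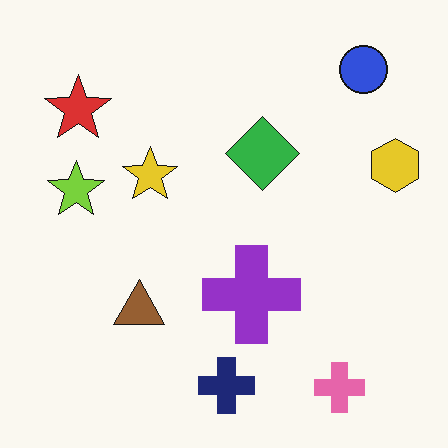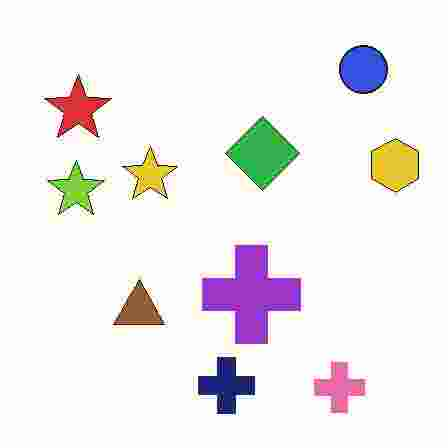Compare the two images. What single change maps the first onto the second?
The transformation is: degraded with heavy JPEG compression.

Blocky 8×8 compression artifacts appear around shape edges and the flat background shows ringing — characteristic JPEG degradation.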